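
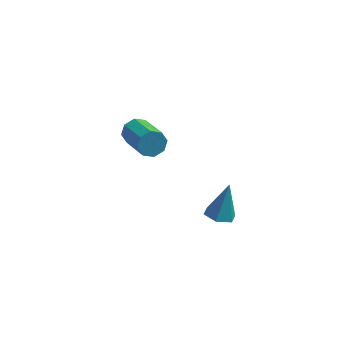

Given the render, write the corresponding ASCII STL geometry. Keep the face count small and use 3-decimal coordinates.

solid 
facet normal -0.493 0.768 -0.408
outer loop
vertex -1.218 3.192 -0.342
vertex -1.612 2.685 -0.82
vertex -1.739 2.991 -0.091
endloop
endfacet
facet normal 0.181 0.550 0.816
outer loop
vertex -1.218 3.192 -0.342
vertex -1.739 2.991 -0.091
vertex -0.134 1.501 0.557
endloop
endfacet
facet normal 0.181 0.550 0.815
outer loop
vertex -0.134 1.501 0.557
vertex -1.739 2.991 -0.091
vertex -0.656 1.301 0.808
endloop
endfacet
facet normal 0.491 -0.769 0.409
outer loop
vertex -0.134 1.501 0.557
vertex -0.656 1.301 0.808
vertex -0.528 0.995 0.08
endloop
endfacet
facet normal -0.492 0.769 -0.408
outer loop
vertex -1.739 2.991 -0.091
vertex -1.612 2.685 -0.82
vertex -2.186 2.611 -0.268
endloop
endfacet
facet normal -0.475 0.156 0.866
outer loop
vertex -1.739 2.991 -0.091
vertex -2.186 2.611 -0.268
vertex -0.656 1.301 0.808
endloop
endfacet
facet normal -0.475 0.156 0.866
outer loop
vertex -0.656 1.301 0.808
vertex -2.186 2.611 -0.268
vertex -1.102 0.921 0.632
endloop
endfacet
facet normal 0.493 -0.768 0.409
outer loop
vertex -0.656 1.301 0.808
vertex -1.102 0.921 0.632
vertex -0.528 0.995 0.08
endloop
endfacet
facet normal -0.493 0.768 -0.410
outer loop
vertex -2.186 2.611 -0.268
vertex -1.612 2.685 -0.82
vertex -2.296 2.274 -0.767
endloop
endfacet
facet normal -0.851 -0.328 0.409
outer loop
vertex -2.186 2.611 -0.268
vertex -2.296 2.274 -0.767
vertex -1.102 0.921 0.632
endloop
endfacet
facet normal -0.851 -0.328 0.410
outer loop
vertex -1.102 0.921 0.632
vertex -2.296 2.274 -0.767
vertex -1.213 0.584 0.132
endloop
endfacet
facet normal 0.492 -0.769 0.409
outer loop
vertex -1.102 0.921 0.632
vertex -1.213 0.584 0.132
vertex -0.528 0.995 0.08
endloop
endfacet
facet normal -0.493 0.768 -0.408
outer loop
vertex -2.296 2.274 -0.767
vertex -1.612 2.685 -0.82
vertex -2.006 2.179 -1.297
endloop
endfacet
facet normal -0.729 -0.621 -0.288
outer loop
vertex -2.296 2.274 -0.767
vertex -2.006 2.179 -1.297
vertex -1.213 0.584 0.132
endloop
endfacet
facet normal -0.729 -0.621 -0.288
outer loop
vertex -1.213 0.584 0.132
vertex -2.006 2.179 -1.297
vertex -0.922 0.488 -0.398
endloop
endfacet
facet normal 0.492 -0.768 0.409
outer loop
vertex -1.213 0.584 0.132
vertex -0.922 0.488 -0.398
vertex -0.528 0.995 0.08
endloop
endfacet
facet normal -0.491 0.769 -0.409
outer loop
vertex -2.006 2.179 -1.297
vertex -1.612 2.685 -0.82
vertex -1.484 2.379 -1.548
endloop
endfacet
facet normal -0.181 -0.550 -0.815
outer loop
vertex -2.006 2.179 -1.297
vertex -1.484 2.379 -1.548
vertex -0.922 0.488 -0.398
endloop
endfacet
facet normal -0.181 -0.550 -0.816
outer loop
vertex -0.922 0.488 -0.398
vertex -1.484 2.379 -1.548
vertex -0.401 0.689 -0.649
endloop
endfacet
facet normal 0.493 -0.768 0.408
outer loop
vertex -0.922 0.488 -0.398
vertex -0.401 0.689 -0.649
vertex -0.528 0.995 0.08
endloop
endfacet
facet normal -0.493 0.768 -0.409
outer loop
vertex -1.484 2.379 -1.548
vertex -1.612 2.685 -0.82
vertex -1.038 2.759 -1.372
endloop
endfacet
facet normal 0.475 -0.156 -0.866
outer loop
vertex -1.484 2.379 -1.548
vertex -1.038 2.759 -1.372
vertex -0.401 0.689 -0.649
endloop
endfacet
facet normal 0.475 -0.156 -0.866
outer loop
vertex -0.401 0.689 -0.649
vertex -1.038 2.759 -1.372
vertex 0.046 1.069 -0.472
endloop
endfacet
facet normal 0.492 -0.769 0.408
outer loop
vertex -0.401 0.689 -0.649
vertex 0.046 1.069 -0.472
vertex -0.528 0.995 0.08
endloop
endfacet
facet normal -0.492 0.769 -0.409
outer loop
vertex -1.038 2.759 -1.372
vertex -1.612 2.685 -0.82
vertex -0.927 3.096 -0.872
endloop
endfacet
facet normal 0.851 0.328 -0.410
outer loop
vertex -1.038 2.759 -1.372
vertex -0.927 3.096 -0.872
vertex 0.046 1.069 -0.472
endloop
endfacet
facet normal 0.851 0.328 -0.409
outer loop
vertex 0.046 1.069 -0.472
vertex -0.927 3.096 -0.872
vertex 0.156 1.406 0.027
endloop
endfacet
facet normal 0.493 -0.768 0.410
outer loop
vertex 0.046 1.069 -0.472
vertex 0.156 1.406 0.027
vertex -0.528 0.995 0.08
endloop
endfacet
facet normal -0.492 0.768 -0.409
outer loop
vertex -0.927 3.096 -0.872
vertex -1.612 2.685 -0.82
vertex -1.218 3.192 -0.342
endloop
endfacet
facet normal 0.729 0.621 0.288
outer loop
vertex -0.927 3.096 -0.872
vertex -1.218 3.192 -0.342
vertex 0.156 1.406 0.027
endloop
endfacet
facet normal 0.729 0.621 0.288
outer loop
vertex 0.156 1.406 0.027
vertex -1.218 3.192 -0.342
vertex -0.134 1.501 0.557
endloop
endfacet
facet normal 0.493 -0.768 0.408
outer loop
vertex 0.156 1.406 0.027
vertex -0.134 1.501 0.557
vertex -0.528 0.995 0.08
endloop
endfacet
facet normal -0.192 -0.352 -0.916
outer loop
vertex 4.092 -3.866 0.298
vertex 3.388 -4.126 0.545
vertex 3.459 -3.396 0.25
endloop
endfacet
facet normal 0.598 0.799 -0.063
outer loop
vertex 4.092 -3.866 0.298
vertex 3.459 -3.396 0.25
vertex 3.752 -3.454 2.295
endloop
endfacet
facet normal -0.190 -0.352 -0.917
outer loop
vertex 3.459 -3.396 0.25
vertex 3.388 -4.126 0.545
vertex 2.755 -3.656 0.496
endloop
endfacet
facet normal -0.323 0.944 0.073
outer loop
vertex 3.459 -3.396 0.25
vertex 2.755 -3.656 0.496
vertex 3.752 -3.454 2.295
endloop
endfacet
facet normal -0.190 -0.352 -0.916
outer loop
vertex 2.755 -3.656 0.496
vertex 3.388 -4.126 0.545
vertex 2.683 -4.385 0.791
endloop
endfacet
facet normal -0.856 0.264 0.445
outer loop
vertex 2.755 -3.656 0.496
vertex 2.683 -4.385 0.791
vertex 3.752 -3.454 2.295
endloop
endfacet
facet normal -0.191 -0.351 -0.917
outer loop
vertex 2.683 -4.385 0.791
vertex 3.388 -4.126 0.545
vertex 3.316 -4.855 0.839
endloop
endfacet
facet normal -0.469 -0.562 0.681
outer loop
vertex 2.683 -4.385 0.791
vertex 3.316 -4.855 0.839
vertex 3.752 -3.454 2.295
endloop
endfacet
facet normal -0.191 -0.351 -0.917
outer loop
vertex 3.316 -4.855 0.839
vertex 3.388 -4.126 0.545
vertex 4.021 -4.596 0.593
endloop
endfacet
facet normal 0.450 -0.707 0.546
outer loop
vertex 3.316 -4.855 0.839
vertex 4.021 -4.596 0.593
vertex 3.752 -3.454 2.295
endloop
endfacet
facet normal -0.192 -0.352 -0.916
outer loop
vertex 4.021 -4.596 0.593
vertex 3.388 -4.126 0.545
vertex 4.092 -3.866 0.298
endloop
endfacet
facet normal 0.985 -0.026 0.173
outer loop
vertex 4.021 -4.596 0.593
vertex 4.092 -3.866 0.298
vertex 3.752 -3.454 2.295
endloop
endfacet

endsolid


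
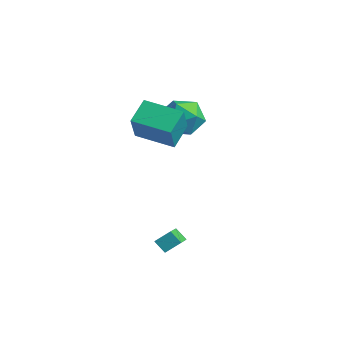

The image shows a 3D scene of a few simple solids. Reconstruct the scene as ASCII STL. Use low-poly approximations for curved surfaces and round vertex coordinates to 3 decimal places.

solid 
facet normal -0.702 -0.239 0.670
outer loop
vertex 1.805 -3.804 -1.918
vertex 2.118 -3.125 -1.348
vertex 0.78 -2.746 -2.615
endloop
endfacet
facet normal -0.333 -0.722 -0.606
outer loop
vertex 1.342 -2.555 -3.152
vertex 1.805 -3.804 -1.918
vertex 0.78 -2.746 -2.615
endloop
endfacet
facet normal -0.703 -0.238 0.671
outer loop
vertex 0.78 -2.746 -2.615
vertex 2.118 -3.125 -1.348
vertex 1.093 -2.067 -2.046
endloop
endfacet
facet normal -0.629 0.649 -0.428
outer loop
vertex 1.093 -2.067 -2.046
vertex 1.342 -2.555 -3.152
vertex 0.78 -2.746 -2.615
endloop
endfacet
facet normal 0.629 -0.649 0.428
outer loop
vertex 1.805 -3.804 -1.918
vertex 2.68 -2.934 -1.885
vertex 2.118 -3.125 -1.348
endloop
endfacet
facet normal -0.333 -0.722 -0.606
outer loop
vertex 2.367 -3.613 -2.454
vertex 1.805 -3.804 -1.918
vertex 1.342 -2.555 -3.152
endloop
endfacet
facet normal 0.629 -0.649 0.428
outer loop
vertex 2.367 -3.613 -2.454
vertex 2.68 -2.934 -1.885
vertex 1.805 -3.804 -1.918
endloop
endfacet
facet normal 0.333 0.722 0.606
outer loop
vertex 2.118 -3.125 -1.348
vertex 2.68 -2.934 -1.885
vertex 1.093 -2.067 -2.046
endloop
endfacet
facet normal -0.629 0.649 -0.428
outer loop
vertex 1.655 -1.876 -2.582
vertex 1.342 -2.555 -3.152
vertex 1.093 -2.067 -2.046
endloop
endfacet
facet normal 0.333 0.722 0.606
outer loop
vertex 1.093 -2.067 -2.046
vertex 2.68 -2.934 -1.885
vertex 1.655 -1.876 -2.582
endloop
endfacet
facet normal 0.703 0.239 -0.670
outer loop
vertex 1.655 -1.876 -2.582
vertex 2.367 -3.613 -2.454
vertex 1.342 -2.555 -3.152
endloop
endfacet
facet normal 0.702 0.238 -0.671
outer loop
vertex 2.68 -2.934 -1.885
vertex 2.367 -3.613 -2.454
vertex 1.655 -1.876 -2.582
endloop
endfacet
facet normal -0.924 0.380 0.036
outer loop
vertex -3.706 2.352 2.404
vertex -4.177 1.243 2.03
vertex -4.03 1.484 3.26
endloop
endfacet
facet normal -0.500 0.696 0.516
outer loop
vertex -3.706 2.352 2.404
vertex -4.03 1.484 3.26
vertex -2.964 2.144 3.403
endloop
endfacet
facet normal 0.051 0.985 0.167
outer loop
vertex -3.706 2.352 2.404
vertex -2.964 2.144 3.403
vertex -2.453 2.311 2.261
endloop
endfacet
facet normal -0.033 0.848 -0.528
outer loop
vertex -3.706 2.352 2.404
vertex -2.453 2.311 2.261
vertex -3.203 1.754 1.413
endloop
endfacet
facet normal -0.635 0.475 -0.609
outer loop
vertex -3.706 2.352 2.404
vertex -3.203 1.754 1.413
vertex -4.177 1.243 2.03
endloop
endfacet
facet normal -0.245 0.190 0.951
outer loop
vertex -2.964 2.144 3.403
vertex -4.03 1.484 3.26
vertex -2.977 0.906 3.647
endloop
endfacet
facet normal -0.932 -0.319 0.174
outer loop
vertex -4.03 1.484 3.26
vertex -4.177 1.243 2.03
vertex -3.727 0.349 2.799
endloop
endfacet
facet normal -0.464 -0.167 -0.870
outer loop
vertex -4.177 1.243 2.03
vertex -3.203 1.754 1.413
vertex -3.216 0.516 1.657
endloop
endfacet
facet normal 0.512 0.437 -0.740
outer loop
vertex -3.203 1.754 1.413
vertex -2.453 2.311 2.261
vertex -2.15 1.176 1.8
endloop
endfacet
facet normal 0.647 0.658 0.386
outer loop
vertex -2.453 2.311 2.261
vertex -2.964 2.144 3.403
vertex -2.003 1.417 3.03
endloop
endfacet
facet normal 0.033 -0.848 0.528
outer loop
vertex -2.474 0.308 2.656
vertex -2.977 0.906 3.647
vertex -3.727 0.349 2.799
endloop
endfacet
facet normal -0.051 -0.985 -0.167
outer loop
vertex -2.474 0.308 2.656
vertex -3.727 0.349 2.799
vertex -3.216 0.516 1.657
endloop
endfacet
facet normal 0.500 -0.696 -0.516
outer loop
vertex -2.474 0.308 2.656
vertex -3.216 0.516 1.657
vertex -2.15 1.176 1.8
endloop
endfacet
facet normal 0.924 -0.380 -0.036
outer loop
vertex -2.474 0.308 2.656
vertex -2.15 1.176 1.8
vertex -2.003 1.417 3.03
endloop
endfacet
facet normal 0.635 -0.475 0.609
outer loop
vertex -2.474 0.308 2.656
vertex -2.003 1.417 3.03
vertex -2.977 0.906 3.647
endloop
endfacet
facet normal -0.512 -0.437 0.740
outer loop
vertex -3.727 0.349 2.799
vertex -2.977 0.906 3.647
vertex -4.03 1.484 3.26
endloop
endfacet
facet normal -0.647 -0.658 -0.386
outer loop
vertex -3.216 0.516 1.657
vertex -3.727 0.349 2.799
vertex -4.177 1.243 2.03
endloop
endfacet
facet normal 0.245 -0.190 -0.951
outer loop
vertex -2.15 1.176 1.8
vertex -3.216 0.516 1.657
vertex -3.203 1.754 1.413
endloop
endfacet
facet normal 0.932 0.319 -0.174
outer loop
vertex -2.003 1.417 3.03
vertex -2.15 1.176 1.8
vertex -2.453 2.311 2.261
endloop
endfacet
facet normal 0.464 0.167 0.870
outer loop
vertex -2.977 0.906 3.647
vertex -2.003 1.417 3.03
vertex -2.964 2.144 3.403
endloop
endfacet
facet normal -0.841 -0.512 0.178
outer loop
vertex -1.985 -2.454 3.932
vertex -2.491 -1.331 4.771
vertex -2.829 -1.628 2.318
endloop
endfacet
facet normal 0.339 -0.754 -0.563
outer loop
vertex -1.089 -0.569 1.949
vertex -1.985 -2.454 3.932
vertex -2.829 -1.628 2.318
endloop
endfacet
facet normal -0.840 -0.512 0.178
outer loop
vertex -2.829 -1.628 2.318
vertex -2.491 -1.331 4.771
vertex -3.335 -0.506 3.157
endloop
endfacet
facet normal -0.422 0.413 -0.807
outer loop
vertex -3.335 -0.506 3.157
vertex -1.089 -0.569 1.949
vertex -2.829 -1.628 2.318
endloop
endfacet
facet normal 0.422 -0.413 0.807
outer loop
vertex -1.985 -2.454 3.932
vertex -0.751 -0.272 4.402
vertex -2.491 -1.331 4.771
endloop
endfacet
facet normal 0.340 -0.754 -0.563
outer loop
vertex -0.245 -1.394 3.563
vertex -1.985 -2.454 3.932
vertex -1.089 -0.569 1.949
endloop
endfacet
facet normal 0.423 -0.413 0.807
outer loop
vertex -0.245 -1.394 3.563
vertex -0.751 -0.272 4.402
vertex -1.985 -2.454 3.932
endloop
endfacet
facet normal -0.339 0.754 0.563
outer loop
vertex -2.491 -1.331 4.771
vertex -0.751 -0.272 4.402
vertex -3.335 -0.506 3.157
endloop
endfacet
facet normal -0.422 0.413 -0.807
outer loop
vertex -1.595 0.554 2.788
vertex -1.089 -0.569 1.949
vertex -3.335 -0.506 3.157
endloop
endfacet
facet normal -0.340 0.753 0.563
outer loop
vertex -3.335 -0.506 3.157
vertex -0.751 -0.272 4.402
vertex -1.595 0.554 2.788
endloop
endfacet
facet normal 0.841 0.512 -0.178
outer loop
vertex -1.595 0.554 2.788
vertex -0.245 -1.394 3.563
vertex -1.089 -0.569 1.949
endloop
endfacet
facet normal 0.841 0.512 -0.178
outer loop
vertex -0.751 -0.272 4.402
vertex -0.245 -1.394 3.563
vertex -1.595 0.554 2.788
endloop
endfacet

endsolid


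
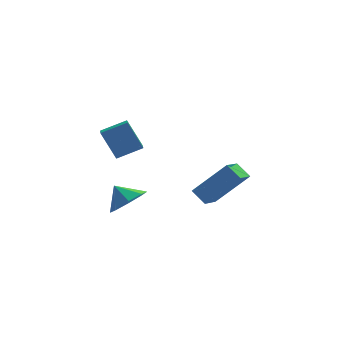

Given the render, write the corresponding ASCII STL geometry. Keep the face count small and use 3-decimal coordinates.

solid 
facet normal -0.911 -0.122 -0.394
outer loop
vertex -3.782 -3.309 4.498
vertex -3.76 -2.513 4.201
vertex -3.169 -3.798 3.231
endloop
endfacet
facet normal -0.026 -0.937 0.349
outer loop
vertex -2.04 -3.647 3.719
vertex -3.782 -3.309 4.498
vertex -3.169 -3.798 3.231
endloop
endfacet
facet normal -0.911 -0.122 -0.394
outer loop
vertex -3.169 -3.798 3.231
vertex -3.76 -2.513 4.201
vertex -3.147 -3.002 2.934
endloop
endfacet
facet normal 0.411 -0.329 -0.850
outer loop
vertex -3.147 -3.002 2.934
vertex -2.04 -3.647 3.719
vertex -3.169 -3.798 3.231
endloop
endfacet
facet normal -0.411 0.329 0.850
outer loop
vertex -3.782 -3.309 4.498
vertex -2.631 -2.362 4.689
vertex -3.76 -2.513 4.201
endloop
endfacet
facet normal -0.026 -0.937 0.349
outer loop
vertex -2.653 -3.158 4.986
vertex -3.782 -3.309 4.498
vertex -2.04 -3.647 3.719
endloop
endfacet
facet normal -0.411 0.329 0.850
outer loop
vertex -2.653 -3.158 4.986
vertex -2.631 -2.362 4.689
vertex -3.782 -3.309 4.498
endloop
endfacet
facet normal 0.026 0.937 -0.349
outer loop
vertex -3.76 -2.513 4.201
vertex -2.631 -2.362 4.689
vertex -3.147 -3.002 2.934
endloop
endfacet
facet normal 0.411 -0.329 -0.850
outer loop
vertex -2.018 -2.851 3.422
vertex -2.04 -3.647 3.719
vertex -3.147 -3.002 2.934
endloop
endfacet
facet normal 0.026 0.937 -0.349
outer loop
vertex -3.147 -3.002 2.934
vertex -2.631 -2.362 4.689
vertex -2.018 -2.851 3.422
endloop
endfacet
facet normal 0.911 0.122 0.394
outer loop
vertex -2.018 -2.851 3.422
vertex -2.653 -3.158 4.986
vertex -2.04 -3.647 3.719
endloop
endfacet
facet normal 0.911 0.122 0.394
outer loop
vertex -2.631 -2.362 4.689
vertex -2.653 -3.158 4.986
vertex -2.018 -2.851 3.422
endloop
endfacet
facet normal -0.695 0.013 -0.719
outer loop
vertex 0.168 -1.76 -0.157
vertex 0.734 -0.741 -0.686
vertex 0.684 -2.311 -0.666
endloop
endfacet
facet normal -0.442 -0.796 0.413
outer loop
vertex 2.186 -2.339 0.886
vertex 0.168 -1.76 -0.157
vertex 0.684 -2.311 -0.666
endloop
endfacet
facet normal -0.695 0.013 -0.719
outer loop
vertex 0.684 -2.311 -0.666
vertex 0.734 -0.741 -0.686
vertex 1.25 -1.291 -1.195
endloop
endfacet
facet normal 0.567 -0.605 -0.559
outer loop
vertex 1.25 -1.291 -1.195
vertex 2.186 -2.339 0.886
vertex 0.684 -2.311 -0.666
endloop
endfacet
facet normal -0.567 0.605 0.559
outer loop
vertex 0.168 -1.76 -0.157
vertex 2.236 -0.769 0.866
vertex 0.734 -0.741 -0.686
endloop
endfacet
facet normal -0.442 -0.797 0.413
outer loop
vertex 1.67 -1.789 1.395
vertex 0.168 -1.76 -0.157
vertex 2.186 -2.339 0.886
endloop
endfacet
facet normal -0.567 0.605 0.560
outer loop
vertex 1.67 -1.789 1.395
vertex 2.236 -0.769 0.866
vertex 0.168 -1.76 -0.157
endloop
endfacet
facet normal 0.442 0.797 -0.413
outer loop
vertex 0.734 -0.741 -0.686
vertex 2.236 -0.769 0.866
vertex 1.25 -1.291 -1.195
endloop
endfacet
facet normal 0.566 -0.605 -0.559
outer loop
vertex 2.752 -1.32 0.357
vertex 2.186 -2.339 0.886
vertex 1.25 -1.291 -1.195
endloop
endfacet
facet normal 0.442 0.796 -0.413
outer loop
vertex 1.25 -1.291 -1.195
vertex 2.236 -0.769 0.866
vertex 2.752 -1.32 0.357
endloop
endfacet
facet normal 0.695 -0.013 0.719
outer loop
vertex 2.752 -1.32 0.357
vertex 1.67 -1.789 1.395
vertex 2.186 -2.339 0.886
endloop
endfacet
facet normal 0.695 -0.013 0.719
outer loop
vertex 2.236 -0.769 0.866
vertex 1.67 -1.789 1.395
vertex 2.752 -1.32 0.357
endloop
endfacet
facet normal 0.540 -0.503 -0.675
outer loop
vertex -1.942 -0.944 -0.748
vertex -2.5 -0.569 -1.474
vertex -1.668 -0.291 -1.016
endloop
endfacet
facet normal 0.243 0.279 0.929
outer loop
vertex -1.942 -0.944 -0.748
vertex -1.668 -0.291 -1.016
vertex -3.1 -0.011 -0.726
endloop
endfacet
facet normal 0.540 -0.502 -0.676
outer loop
vertex -1.668 -0.291 -1.016
vertex -2.5 -0.569 -1.474
vertex -1.882 0.2 -1.552
endloop
endfacet
facet normal 0.268 0.761 0.590
outer loop
vertex -1.668 -0.291 -1.016
vertex -1.882 0.2 -1.552
vertex -3.1 -0.011 -0.726
endloop
endfacet
facet normal 0.541 -0.503 -0.674
outer loop
vertex -1.882 0.2 -1.552
vertex -2.5 -0.569 -1.474
vertex -2.457 0.24 -2.043
endloop
endfacet
facet normal -0.065 0.986 0.156
outer loop
vertex -1.882 0.2 -1.552
vertex -2.457 0.24 -2.043
vertex -3.1 -0.011 -0.726
endloop
endfacet
facet normal 0.541 -0.503 -0.674
outer loop
vertex -2.457 0.24 -2.043
vertex -2.5 -0.569 -1.474
vertex -3.058 -0.194 -2.201
endloop
endfacet
facet normal -0.561 0.820 -0.118
outer loop
vertex -2.457 0.24 -2.043
vertex -3.058 -0.194 -2.201
vertex -3.1 -0.011 -0.726
endloop
endfacet
facet normal 0.541 -0.503 -0.674
outer loop
vertex -3.058 -0.194 -2.201
vertex -2.5 -0.569 -1.474
vertex -3.332 -0.848 -1.933
endloop
endfacet
facet normal -0.930 0.360 -0.071
outer loop
vertex -3.058 -0.194 -2.201
vertex -3.332 -0.848 -1.933
vertex -3.1 -0.011 -0.726
endloop
endfacet
facet normal 0.541 -0.503 -0.674
outer loop
vertex -3.332 -0.848 -1.933
vertex -2.5 -0.569 -1.474
vertex -3.119 -1.338 -1.397
endloop
endfacet
facet normal -0.956 -0.122 0.268
outer loop
vertex -3.332 -0.848 -1.933
vertex -3.119 -1.338 -1.397
vertex -3.1 -0.011 -0.726
endloop
endfacet
facet normal 0.540 -0.503 -0.675
outer loop
vertex -3.119 -1.338 -1.397
vertex -2.5 -0.569 -1.474
vertex -2.543 -1.378 -0.906
endloop
endfacet
facet normal -0.622 -0.346 0.702
outer loop
vertex -3.119 -1.338 -1.397
vertex -2.543 -1.378 -0.906
vertex -3.1 -0.011 -0.726
endloop
endfacet
facet normal 0.540 -0.503 -0.675
outer loop
vertex -2.543 -1.378 -0.906
vertex -2.5 -0.569 -1.474
vertex -1.942 -0.944 -0.748
endloop
endfacet
facet normal -0.126 -0.180 0.976
outer loop
vertex -2.543 -1.378 -0.906
vertex -1.942 -0.944 -0.748
vertex -3.1 -0.011 -0.726
endloop
endfacet

endsolid


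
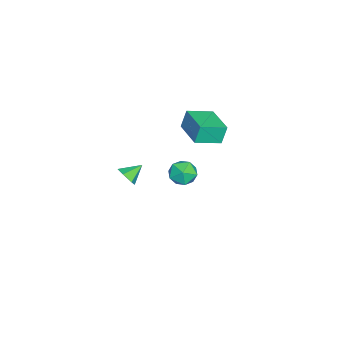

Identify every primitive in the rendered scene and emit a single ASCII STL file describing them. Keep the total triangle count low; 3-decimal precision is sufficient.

solid 
facet normal -0.451 -0.795 0.406
outer loop
vertex -2.874 1.557 -0.246
vertex -2.349 1.021 -0.712
vertex -2.102 1.291 0.091
endloop
endfacet
facet normal -0.457 -0.240 0.856
outer loop
vertex -2.874 1.557 -0.246
vertex -2.102 1.291 0.091
vertex -2.36 2.13 0.189
endloop
endfacet
facet normal -0.789 0.302 0.534
outer loop
vertex -2.874 1.557 -0.246
vertex -2.36 2.13 0.189
vertex -2.768 2.378 -0.554
endloop
endfacet
facet normal -0.990 0.084 -0.116
outer loop
vertex -2.874 1.557 -0.246
vertex -2.768 2.378 -0.554
vertex -2.761 1.693 -1.111
endloop
endfacet
facet normal -0.780 -0.594 -0.195
outer loop
vertex -2.874 1.557 -0.246
vertex -2.761 1.693 -1.111
vertex -2.349 1.021 -0.712
endloop
endfacet
facet normal 0.219 -0.046 0.975
outer loop
vertex -2.36 2.13 0.189
vertex -2.102 1.291 0.091
vertex -1.519 1.947 -0.009
endloop
endfacet
facet normal 0.228 -0.942 0.247
outer loop
vertex -2.102 1.291 0.091
vertex -2.349 1.021 -0.712
vertex -1.512 1.262 -0.566
endloop
endfacet
facet normal -0.305 -0.618 -0.725
outer loop
vertex -2.349 1.021 -0.712
vertex -2.761 1.693 -1.111
vertex -1.92 1.51 -1.309
endloop
endfacet
facet normal -0.642 0.480 -0.598
outer loop
vertex -2.761 1.693 -1.111
vertex -2.768 2.378 -0.554
vertex -2.178 2.349 -1.211
endloop
endfacet
facet normal -0.319 0.833 0.453
outer loop
vertex -2.768 2.378 -0.554
vertex -2.36 2.13 0.189
vertex -1.931 2.619 -0.408
endloop
endfacet
facet normal 0.990 -0.084 0.116
outer loop
vertex -1.406 2.083 -0.874
vertex -1.519 1.947 -0.009
vertex -1.512 1.262 -0.566
endloop
endfacet
facet normal 0.789 -0.302 -0.534
outer loop
vertex -1.406 2.083 -0.874
vertex -1.512 1.262 -0.566
vertex -1.92 1.51 -1.309
endloop
endfacet
facet normal 0.457 0.240 -0.856
outer loop
vertex -1.406 2.083 -0.874
vertex -1.92 1.51 -1.309
vertex -2.178 2.349 -1.211
endloop
endfacet
facet normal 0.451 0.795 -0.406
outer loop
vertex -1.406 2.083 -0.874
vertex -2.178 2.349 -1.211
vertex -1.931 2.619 -0.408
endloop
endfacet
facet normal 0.780 0.594 0.195
outer loop
vertex -1.406 2.083 -0.874
vertex -1.931 2.619 -0.408
vertex -1.519 1.947 -0.009
endloop
endfacet
facet normal 0.642 -0.480 0.598
outer loop
vertex -1.512 1.262 -0.566
vertex -1.519 1.947 -0.009
vertex -2.102 1.291 0.091
endloop
endfacet
facet normal 0.319 -0.833 -0.453
outer loop
vertex -1.92 1.51 -1.309
vertex -1.512 1.262 -0.566
vertex -2.349 1.021 -0.712
endloop
endfacet
facet normal -0.219 0.046 -0.975
outer loop
vertex -2.178 2.349 -1.211
vertex -1.92 1.51 -1.309
vertex -2.761 1.693 -1.111
endloop
endfacet
facet normal -0.228 0.942 -0.247
outer loop
vertex -1.931 2.619 -0.408
vertex -2.178 2.349 -1.211
vertex -2.768 2.378 -0.554
endloop
endfacet
facet normal 0.305 0.618 0.725
outer loop
vertex -1.519 1.947 -0.009
vertex -1.931 2.619 -0.408
vertex -2.36 2.13 0.189
endloop
endfacet
facet normal 0.571 -0.638 -0.517
outer loop
vertex 3.528 0.079 3.684
vertex 3.154 0.141 3.194
vertex 3.64 0.52 3.263
endloop
endfacet
facet normal 0.447 0.556 0.701
outer loop
vertex 3.528 0.079 3.684
vertex 3.64 0.52 3.263
vertex 2.566 0.799 3.726
endloop
endfacet
facet normal 0.571 -0.638 -0.517
outer loop
vertex 3.64 0.52 3.263
vertex 3.154 0.141 3.194
vertex 3.265 0.582 2.772
endloop
endfacet
facet normal 0.230 0.972 -0.053
outer loop
vertex 3.64 0.52 3.263
vertex 3.265 0.582 2.772
vertex 2.566 0.799 3.726
endloop
endfacet
facet normal 0.570 -0.638 -0.517
outer loop
vertex 3.265 0.582 2.772
vertex 3.154 0.141 3.194
vertex 2.779 0.203 2.704
endloop
endfacet
facet normal -0.482 0.710 -0.514
outer loop
vertex 3.265 0.582 2.772
vertex 2.779 0.203 2.704
vertex 2.566 0.799 3.726
endloop
endfacet
facet normal 0.571 -0.638 -0.517
outer loop
vertex 2.779 0.203 2.704
vertex 3.154 0.141 3.194
vertex 2.668 -0.238 3.125
endloop
endfacet
facet normal -0.974 0.033 -0.222
outer loop
vertex 2.779 0.203 2.704
vertex 2.668 -0.238 3.125
vertex 2.566 0.799 3.726
endloop
endfacet
facet normal 0.571 -0.639 -0.516
outer loop
vertex 2.668 -0.238 3.125
vertex 3.154 0.141 3.194
vertex 3.042 -0.3 3.616
endloop
endfacet
facet normal -0.758 -0.381 0.529
outer loop
vertex 2.668 -0.238 3.125
vertex 3.042 -0.3 3.616
vertex 2.566 0.799 3.726
endloop
endfacet
facet normal 0.570 -0.639 -0.516
outer loop
vertex 3.042 -0.3 3.616
vertex 3.154 0.141 3.194
vertex 3.528 0.079 3.684
endloop
endfacet
facet normal -0.046 -0.119 0.992
outer loop
vertex 3.042 -0.3 3.616
vertex 3.528 0.079 3.684
vertex 2.566 0.799 3.726
endloop
endfacet
facet normal -0.514 0.805 -0.296
outer loop
vertex -4.756 2.866 2.465
vertex -3.191 3.903 2.565
vertex -4.521 2.616 1.378
endloop
endfacet
facet normal -0.832 -0.552 -0.053
outer loop
vertex -3.729 1.377 1.835
vertex -4.756 2.866 2.465
vertex -4.521 2.616 1.378
endloop
endfacet
facet normal -0.514 0.805 -0.296
outer loop
vertex -4.521 2.616 1.378
vertex -3.191 3.903 2.565
vertex -2.956 3.653 1.478
endloop
endfacet
facet normal 0.206 -0.220 -0.953
outer loop
vertex -2.956 3.653 1.478
vertex -3.729 1.377 1.835
vertex -4.521 2.616 1.378
endloop
endfacet
facet normal -0.206 0.220 0.953
outer loop
vertex -4.756 2.866 2.465
vertex -2.399 2.664 3.022
vertex -3.191 3.903 2.565
endloop
endfacet
facet normal -0.832 -0.552 -0.053
outer loop
vertex -3.964 1.627 2.922
vertex -4.756 2.866 2.465
vertex -3.729 1.377 1.835
endloop
endfacet
facet normal -0.206 0.220 0.953
outer loop
vertex -3.964 1.627 2.922
vertex -2.399 2.664 3.022
vertex -4.756 2.866 2.465
endloop
endfacet
facet normal 0.832 0.552 0.053
outer loop
vertex -3.191 3.903 2.565
vertex -2.399 2.664 3.022
vertex -2.956 3.653 1.478
endloop
endfacet
facet normal 0.206 -0.220 -0.953
outer loop
vertex -2.164 2.414 1.935
vertex -3.729 1.377 1.835
vertex -2.956 3.653 1.478
endloop
endfacet
facet normal 0.832 0.552 0.053
outer loop
vertex -2.956 3.653 1.478
vertex -2.399 2.664 3.022
vertex -2.164 2.414 1.935
endloop
endfacet
facet normal 0.514 -0.805 0.296
outer loop
vertex -2.164 2.414 1.935
vertex -3.964 1.627 2.922
vertex -3.729 1.377 1.835
endloop
endfacet
facet normal 0.514 -0.805 0.296
outer loop
vertex -2.399 2.664 3.022
vertex -3.964 1.627 2.922
vertex -2.164 2.414 1.935
endloop
endfacet

endsolid


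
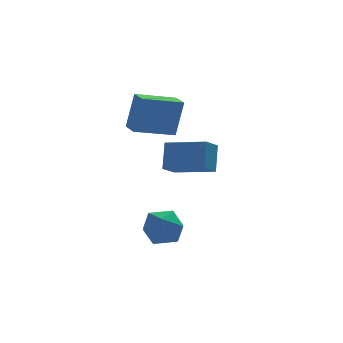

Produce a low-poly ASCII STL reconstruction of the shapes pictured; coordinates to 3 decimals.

solid 
facet normal -0.763 0.618 -0.191
outer loop
vertex -0.174 -0.721 -0.478
vertex 0.112 0.031 0.812
vertex 0.537 -0.018 -1.045
endloop
endfacet
facet normal -0.188 -0.494 -0.849
outer loop
vertex 2.108 -1.291 -0.652
vertex -0.174 -0.721 -0.478
vertex 0.537 -0.018 -1.045
endloop
endfacet
facet normal -0.763 0.618 -0.191
outer loop
vertex 0.537 -0.018 -1.045
vertex 0.112 0.031 0.812
vertex 0.823 0.734 0.245
endloop
endfacet
facet normal 0.619 0.611 -0.493
outer loop
vertex 0.823 0.734 0.245
vertex 2.108 -1.291 -0.652
vertex 0.537 -0.018 -1.045
endloop
endfacet
facet normal -0.619 -0.611 0.493
outer loop
vertex -0.174 -0.721 -0.478
vertex 1.683 -1.242 1.205
vertex 0.112 0.031 0.812
endloop
endfacet
facet normal -0.188 -0.494 -0.849
outer loop
vertex 1.397 -1.994 -0.085
vertex -0.174 -0.721 -0.478
vertex 2.108 -1.291 -0.652
endloop
endfacet
facet normal -0.619 -0.611 0.493
outer loop
vertex 1.397 -1.994 -0.085
vertex 1.683 -1.242 1.205
vertex -0.174 -0.721 -0.478
endloop
endfacet
facet normal 0.188 0.494 0.849
outer loop
vertex 0.112 0.031 0.812
vertex 1.683 -1.242 1.205
vertex 0.823 0.734 0.245
endloop
endfacet
facet normal 0.619 0.611 -0.493
outer loop
vertex 2.394 -0.539 0.638
vertex 2.108 -1.291 -0.652
vertex 0.823 0.734 0.245
endloop
endfacet
facet normal 0.188 0.494 0.849
outer loop
vertex 0.823 0.734 0.245
vertex 1.683 -1.242 1.205
vertex 2.394 -0.539 0.638
endloop
endfacet
facet normal 0.763 -0.618 0.191
outer loop
vertex 2.394 -0.539 0.638
vertex 1.397 -1.994 -0.085
vertex 2.108 -1.291 -0.652
endloop
endfacet
facet normal 0.763 -0.618 0.191
outer loop
vertex 1.683 -1.242 1.205
vertex 1.397 -1.994 -0.085
vertex 2.394 -0.539 0.638
endloop
endfacet
facet normal 0.039 0.643 0.765
outer loop
vertex -0.469 -1.719 -2.954
vertex -1.187 -2.31 -2.42
vertex -0.139 -2.508 -2.307
endloop
endfacet
facet normal 0.662 0.621 0.419
outer loop
vertex -0.469 -1.719 -2.954
vertex -0.139 -2.508 -2.307
vertex 0.33 -2.365 -3.26
endloop
endfacet
facet normal 0.544 0.797 -0.261
outer loop
vertex -0.469 -1.719 -2.954
vertex 0.33 -2.365 -3.26
vertex -0.428 -2.078 -3.963
endloop
endfacet
facet normal -0.154 0.929 -0.337
outer loop
vertex -0.469 -1.719 -2.954
vertex -0.428 -2.078 -3.963
vertex -1.366 -2.045 -3.444
endloop
endfacet
facet normal -0.465 0.834 0.297
outer loop
vertex -0.469 -1.719 -2.954
vertex -1.366 -2.045 -3.444
vertex -1.187 -2.31 -2.42
endloop
endfacet
facet normal 0.899 -0.052 0.435
outer loop
vertex 0.33 -2.365 -3.26
vertex -0.139 -2.508 -2.307
vertex 0.106 -3.355 -2.916
endloop
endfacet
facet normal -0.110 -0.016 0.994
outer loop
vertex -0.139 -2.508 -2.307
vertex -1.187 -2.31 -2.42
vertex -0.832 -3.322 -2.397
endloop
endfacet
facet normal -0.926 0.292 0.238
outer loop
vertex -1.187 -2.31 -2.42
vertex -1.366 -2.045 -3.444
vertex -1.59 -3.035 -3.1
endloop
endfacet
facet normal -0.421 0.446 -0.790
outer loop
vertex -1.366 -2.045 -3.444
vertex -0.428 -2.078 -3.963
vertex -1.121 -2.892 -4.053
endloop
endfacet
facet normal 0.707 0.233 -0.667
outer loop
vertex -0.428 -2.078 -3.963
vertex 0.33 -2.365 -3.26
vertex -0.073 -3.09 -3.94
endloop
endfacet
facet normal 0.154 -0.929 0.337
outer loop
vertex -0.791 -3.681 -3.406
vertex 0.106 -3.355 -2.916
vertex -0.832 -3.322 -2.397
endloop
endfacet
facet normal -0.544 -0.797 0.261
outer loop
vertex -0.791 -3.681 -3.406
vertex -0.832 -3.322 -2.397
vertex -1.59 -3.035 -3.1
endloop
endfacet
facet normal -0.662 -0.621 -0.419
outer loop
vertex -0.791 -3.681 -3.406
vertex -1.59 -3.035 -3.1
vertex -1.121 -2.892 -4.053
endloop
endfacet
facet normal -0.039 -0.643 -0.765
outer loop
vertex -0.791 -3.681 -3.406
vertex -1.121 -2.892 -4.053
vertex -0.073 -3.09 -3.94
endloop
endfacet
facet normal 0.465 -0.834 -0.297
outer loop
vertex -0.791 -3.681 -3.406
vertex -0.073 -3.09 -3.94
vertex 0.106 -3.355 -2.916
endloop
endfacet
facet normal 0.421 -0.446 0.790
outer loop
vertex -0.832 -3.322 -2.397
vertex 0.106 -3.355 -2.916
vertex -0.139 -2.508 -2.307
endloop
endfacet
facet normal -0.707 -0.233 0.667
outer loop
vertex -1.59 -3.035 -3.1
vertex -0.832 -3.322 -2.397
vertex -1.187 -2.31 -2.42
endloop
endfacet
facet normal -0.899 0.052 -0.435
outer loop
vertex -1.121 -2.892 -4.053
vertex -1.59 -3.035 -3.1
vertex -1.366 -2.045 -3.444
endloop
endfacet
facet normal 0.110 0.016 -0.994
outer loop
vertex -0.073 -3.09 -3.94
vertex -1.121 -2.892 -4.053
vertex -0.428 -2.078 -3.963
endloop
endfacet
facet normal 0.926 -0.292 -0.238
outer loop
vertex 0.106 -3.355 -2.916
vertex -0.073 -3.09 -3.94
vertex 0.33 -2.365 -3.26
endloop
endfacet
facet normal -0.971 -0.077 0.226
outer loop
vertex -0.769 0.679 3.347
vertex -0.868 1.752 3.287
vertex -1.203 0.532 1.431
endloop
endfacet
facet normal 0.092 -0.994 0.056
outer loop
vertex 0.768 0.688 0.973
vertex -0.769 0.679 3.347
vertex -1.203 0.532 1.431
endloop
endfacet
facet normal -0.971 -0.077 0.226
outer loop
vertex -1.203 0.532 1.431
vertex -0.868 1.752 3.287
vertex -1.302 1.605 1.372
endloop
endfacet
facet normal -0.220 -0.074 -0.973
outer loop
vertex -1.302 1.605 1.372
vertex 0.768 0.688 0.973
vertex -1.203 0.532 1.431
endloop
endfacet
facet normal 0.220 0.075 0.973
outer loop
vertex -0.769 0.679 3.347
vertex 1.103 1.908 2.829
vertex -0.868 1.752 3.287
endloop
endfacet
facet normal 0.092 -0.994 0.056
outer loop
vertex 1.202 0.835 2.888
vertex -0.769 0.679 3.347
vertex 0.768 0.688 0.973
endloop
endfacet
facet normal 0.221 0.074 0.973
outer loop
vertex 1.202 0.835 2.888
vertex 1.103 1.908 2.829
vertex -0.769 0.679 3.347
endloop
endfacet
facet normal -0.092 0.994 -0.056
outer loop
vertex -0.868 1.752 3.287
vertex 1.103 1.908 2.829
vertex -1.302 1.605 1.372
endloop
endfacet
facet normal -0.221 -0.075 -0.973
outer loop
vertex 0.669 1.761 0.913
vertex 0.768 0.688 0.973
vertex -1.302 1.605 1.372
endloop
endfacet
facet normal -0.092 0.994 -0.056
outer loop
vertex -1.302 1.605 1.372
vertex 1.103 1.908 2.829
vertex 0.669 1.761 0.913
endloop
endfacet
facet normal 0.971 0.077 -0.226
outer loop
vertex 0.669 1.761 0.913
vertex 1.202 0.835 2.888
vertex 0.768 0.688 0.973
endloop
endfacet
facet normal 0.971 0.077 -0.226
outer loop
vertex 1.103 1.908 2.829
vertex 1.202 0.835 2.888
vertex 0.669 1.761 0.913
endloop
endfacet

endsolid


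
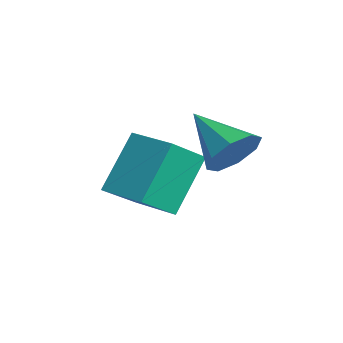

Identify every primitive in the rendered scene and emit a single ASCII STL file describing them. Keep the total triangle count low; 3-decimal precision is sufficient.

solid 
facet normal -0.894 -0.438 -0.092
outer loop
vertex -3.1 -1.514 -3.262
vertex -3.809 -0.413 -1.607
vertex -3.549 -0.401 -4.194
endloop
endfacet
facet normal 0.335 -0.522 -0.784
outer loop
vertex -2.171 0.273 -4.053
vertex -3.1 -1.514 -3.262
vertex -3.549 -0.401 -4.194
endloop
endfacet
facet normal -0.895 -0.437 -0.092
outer loop
vertex -3.549 -0.401 -4.194
vertex -3.809 -0.413 -1.607
vertex -4.257 0.7 -2.54
endloop
endfacet
facet normal -0.295 0.732 -0.614
outer loop
vertex -4.257 0.7 -2.54
vertex -2.171 0.273 -4.053
vertex -3.549 -0.401 -4.194
endloop
endfacet
facet normal 0.295 -0.732 0.614
outer loop
vertex -3.1 -1.514 -3.262
vertex -2.431 0.261 -1.466
vertex -3.809 -0.413 -1.607
endloop
endfacet
facet normal 0.336 -0.522 -0.784
outer loop
vertex -1.723 -0.84 -3.12
vertex -3.1 -1.514 -3.262
vertex -2.171 0.273 -4.053
endloop
endfacet
facet normal 0.295 -0.732 0.614
outer loop
vertex -1.723 -0.84 -3.12
vertex -2.431 0.261 -1.466
vertex -3.1 -1.514 -3.262
endloop
endfacet
facet normal -0.336 0.522 0.784
outer loop
vertex -3.809 -0.413 -1.607
vertex -2.431 0.261 -1.466
vertex -4.257 0.7 -2.54
endloop
endfacet
facet normal -0.295 0.732 -0.614
outer loop
vertex -2.88 1.374 -2.398
vertex -2.171 0.273 -4.053
vertex -4.257 0.7 -2.54
endloop
endfacet
facet normal -0.336 0.521 0.784
outer loop
vertex -4.257 0.7 -2.54
vertex -2.431 0.261 -1.466
vertex -2.88 1.374 -2.398
endloop
endfacet
facet normal 0.895 0.437 0.092
outer loop
vertex -2.88 1.374 -2.398
vertex -1.723 -0.84 -3.12
vertex -2.171 0.273 -4.053
endloop
endfacet
facet normal 0.895 0.438 0.092
outer loop
vertex -2.431 0.261 -1.466
vertex -1.723 -0.84 -3.12
vertex -2.88 1.374 -2.398
endloop
endfacet
facet normal 0.814 0.331 -0.478
outer loop
vertex -0.041 1.553 -0.213
vertex -0.352 1.226 -0.968
vertex -0.419 1.997 -0.549
endloop
endfacet
facet normal -0.200 0.478 0.856
outer loop
vertex -0.041 1.553 -0.213
vertex -0.419 1.997 -0.549
vertex -1.808 0.634 -0.112
endloop
endfacet
facet normal 0.813 0.331 -0.479
outer loop
vertex -0.419 1.997 -0.549
vertex -0.352 1.226 -0.968
vertex -0.759 1.99 -1.131
endloop
endfacet
facet normal -0.601 0.722 0.342
outer loop
vertex -0.419 1.997 -0.549
vertex -0.759 1.99 -1.131
vertex -1.808 0.634 -0.112
endloop
endfacet
facet normal 0.813 0.331 -0.479
outer loop
vertex -0.759 1.99 -1.131
vertex -0.352 1.226 -0.968
vertex -0.86 1.535 -1.617
endloop
endfacet
facet normal -0.848 0.463 -0.257
outer loop
vertex -0.759 1.99 -1.131
vertex -0.86 1.535 -1.617
vertex -1.808 0.634 -0.112
endloop
endfacet
facet normal 0.813 0.332 -0.479
outer loop
vertex -0.86 1.535 -1.617
vertex -0.352 1.226 -0.968
vertex -0.664 0.9 -1.724
endloop
endfacet
facet normal -0.795 -0.146 -0.588
outer loop
vertex -0.86 1.535 -1.617
vertex -0.664 0.9 -1.724
vertex -1.808 0.634 -0.112
endloop
endfacet
facet normal 0.813 0.332 -0.479
outer loop
vertex -0.664 0.9 -1.724
vertex -0.352 1.226 -0.968
vertex -0.285 0.456 -1.388
endloop
endfacet
facet normal -0.473 -0.752 -0.460
outer loop
vertex -0.664 0.9 -1.724
vertex -0.285 0.456 -1.388
vertex -1.808 0.634 -0.112
endloop
endfacet
facet normal 0.814 0.331 -0.478
outer loop
vertex -0.285 0.456 -1.388
vertex -0.352 1.226 -0.968
vertex 0.054 0.463 -0.806
endloop
endfacet
facet normal -0.071 -0.996 0.054
outer loop
vertex -0.285 0.456 -1.388
vertex 0.054 0.463 -0.806
vertex -1.808 0.634 -0.112
endloop
endfacet
facet normal 0.813 0.331 -0.480
outer loop
vertex 0.054 0.463 -0.806
vertex -0.352 1.226 -0.968
vertex 0.156 0.918 -0.32
endloop
endfacet
facet normal 0.176 -0.737 0.653
outer loop
vertex 0.054 0.463 -0.806
vertex 0.156 0.918 -0.32
vertex -1.808 0.634 -0.112
endloop
endfacet
facet normal 0.812 0.333 -0.479
outer loop
vertex 0.156 0.918 -0.32
vertex -0.352 1.226 -0.968
vertex -0.041 1.553 -0.213
endloop
endfacet
facet normal 0.123 -0.128 0.984
outer loop
vertex 0.156 0.918 -0.32
vertex -0.041 1.553 -0.213
vertex -1.808 0.634 -0.112
endloop
endfacet

endsolid


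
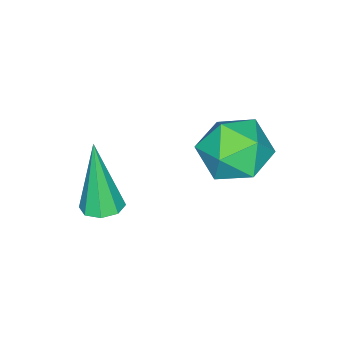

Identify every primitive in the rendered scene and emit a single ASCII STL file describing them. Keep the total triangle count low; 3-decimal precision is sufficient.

solid 
facet normal -0.937 0.347 0.039
outer loop
vertex -2.762 2.999 3.261
vertex -3.108 2.099 2.964
vertex -2.994 2.296 3.947
endloop
endfacet
facet normal -0.522 0.678 0.518
outer loop
vertex -2.762 2.999 3.261
vertex -2.994 2.296 3.947
vertex -2.16 2.854 4.058
endloop
endfacet
facet normal 0.016 0.986 0.168
outer loop
vertex -2.762 2.999 3.261
vertex -2.16 2.854 4.058
vertex -1.76 3.003 3.144
endloop
endfacet
facet normal -0.065 0.847 -0.528
outer loop
vertex -2.762 2.999 3.261
vertex -1.76 3.003 3.144
vertex -2.346 2.536 2.467
endloop
endfacet
facet normal -0.654 0.452 -0.606
outer loop
vertex -2.762 2.999 3.261
vertex -2.346 2.536 2.467
vertex -3.108 2.099 2.964
endloop
endfacet
facet normal -0.248 0.181 0.952
outer loop
vertex -2.16 2.854 4.058
vertex -2.994 2.296 3.947
vertex -2.134 1.864 4.253
endloop
endfacet
facet normal -0.919 -0.353 0.177
outer loop
vertex -2.994 2.296 3.947
vertex -3.108 2.099 2.964
vertex -2.72 1.397 3.576
endloop
endfacet
facet normal -0.461 -0.183 -0.868
outer loop
vertex -3.108 2.099 2.964
vertex -2.346 2.536 2.467
vertex -2.32 1.546 2.662
endloop
endfacet
facet normal 0.493 0.456 -0.741
outer loop
vertex -2.346 2.536 2.467
vertex -1.76 3.003 3.144
vertex -1.486 2.104 2.773
endloop
endfacet
facet normal 0.624 0.680 0.384
outer loop
vertex -1.76 3.003 3.144
vertex -2.16 2.854 4.058
vertex -1.372 2.301 3.756
endloop
endfacet
facet normal 0.065 -0.847 0.528
outer loop
vertex -1.718 1.401 3.459
vertex -2.134 1.864 4.253
vertex -2.72 1.397 3.576
endloop
endfacet
facet normal -0.016 -0.986 -0.168
outer loop
vertex -1.718 1.401 3.459
vertex -2.72 1.397 3.576
vertex -2.32 1.546 2.662
endloop
endfacet
facet normal 0.522 -0.678 -0.518
outer loop
vertex -1.718 1.401 3.459
vertex -2.32 1.546 2.662
vertex -1.486 2.104 2.773
endloop
endfacet
facet normal 0.937 -0.347 -0.039
outer loop
vertex -1.718 1.401 3.459
vertex -1.486 2.104 2.773
vertex -1.372 2.301 3.756
endloop
endfacet
facet normal 0.654 -0.452 0.606
outer loop
vertex -1.718 1.401 3.459
vertex -1.372 2.301 3.756
vertex -2.134 1.864 4.253
endloop
endfacet
facet normal -0.493 -0.456 0.741
outer loop
vertex -2.72 1.397 3.576
vertex -2.134 1.864 4.253
vertex -2.994 2.296 3.947
endloop
endfacet
facet normal -0.624 -0.680 -0.384
outer loop
vertex -2.32 1.546 2.662
vertex -2.72 1.397 3.576
vertex -3.108 2.099 2.964
endloop
endfacet
facet normal 0.248 -0.181 -0.952
outer loop
vertex -1.486 2.104 2.773
vertex -2.32 1.546 2.662
vertex -2.346 2.536 2.467
endloop
endfacet
facet normal 0.919 0.353 -0.177
outer loop
vertex -1.372 2.301 3.756
vertex -1.486 2.104 2.773
vertex -1.76 3.003 3.144
endloop
endfacet
facet normal 0.461 0.183 0.868
outer loop
vertex -2.134 1.864 4.253
vertex -1.372 2.301 3.756
vertex -2.16 2.854 4.058
endloop
endfacet
facet normal 0.135 0.194 -0.972
outer loop
vertex -0.023 -0.153 1.174
vertex -0.498 -0.444 1.05
vertex -0.379 0.1 1.175
endloop
endfacet
facet normal 0.514 0.722 0.464
outer loop
vertex -0.023 -0.153 1.174
vertex -0.379 0.1 1.175
vertex -0.782 -0.856 3.11
endloop
endfacet
facet normal 0.135 0.194 -0.972
outer loop
vertex -0.379 0.1 1.175
vertex -0.498 -0.444 1.05
vertex -0.804 0.034 1.103
endloop
endfacet
facet normal -0.206 0.894 0.399
outer loop
vertex -0.379 0.1 1.175
vertex -0.804 0.034 1.103
vertex -0.782 -0.856 3.11
endloop
endfacet
facet normal 0.134 0.194 -0.972
outer loop
vertex -0.804 0.034 1.103
vertex -0.498 -0.444 1.05
vertex -1.05 -0.312 1.0
endloop
endfacet
facet normal -0.824 0.515 0.237
outer loop
vertex -0.804 0.034 1.103
vertex -1.05 -0.312 1.0
vertex -0.782 -0.856 3.11
endloop
endfacet
facet normal 0.135 0.195 -0.971
outer loop
vertex -1.05 -0.312 1.0
vertex -0.498 -0.444 1.05
vertex -0.972 -0.734 0.926
endloop
endfacet
facet normal -0.978 -0.194 0.074
outer loop
vertex -1.05 -0.312 1.0
vertex -0.972 -0.734 0.926
vertex -0.782 -0.856 3.11
endloop
endfacet
facet normal 0.135 0.194 -0.972
outer loop
vertex -0.972 -0.734 0.926
vertex -0.498 -0.444 1.05
vertex -0.616 -0.987 0.925
endloop
endfacet
facet normal -0.579 -0.815 0.005
outer loop
vertex -0.972 -0.734 0.926
vertex -0.616 -0.987 0.925
vertex -0.782 -0.856 3.11
endloop
endfacet
facet normal 0.134 0.194 -0.972
outer loop
vertex -0.616 -0.987 0.925
vertex -0.498 -0.444 1.05
vertex -0.191 -0.921 0.997
endloop
endfacet
facet normal 0.141 -0.987 0.070
outer loop
vertex -0.616 -0.987 0.925
vertex -0.191 -0.921 0.997
vertex -0.782 -0.856 3.11
endloop
endfacet
facet normal 0.134 0.194 -0.972
outer loop
vertex -0.191 -0.921 0.997
vertex -0.498 -0.444 1.05
vertex 0.055 -0.576 1.1
endloop
endfacet
facet normal 0.758 -0.610 0.231
outer loop
vertex -0.191 -0.921 0.997
vertex 0.055 -0.576 1.1
vertex -0.782 -0.856 3.11
endloop
endfacet
facet normal 0.134 0.195 -0.972
outer loop
vertex 0.055 -0.576 1.1
vertex -0.498 -0.444 1.05
vertex -0.023 -0.153 1.174
endloop
endfacet
facet normal 0.914 0.099 0.394
outer loop
vertex 0.055 -0.576 1.1
vertex -0.023 -0.153 1.174
vertex -0.782 -0.856 3.11
endloop
endfacet

endsolid


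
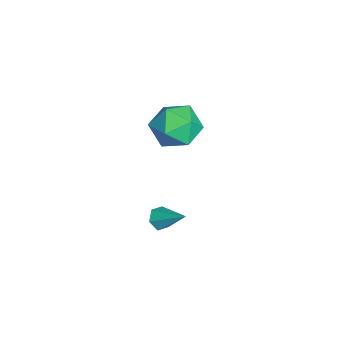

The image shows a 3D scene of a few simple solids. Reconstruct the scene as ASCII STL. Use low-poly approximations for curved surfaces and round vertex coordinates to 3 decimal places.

solid 
facet normal -0.496 -0.637 -0.590
outer loop
vertex 1.365 -1.554 -1.577
vertex 1.041 -1.162 -1.728
vertex 1.486 -1.257 -1.999
endloop
endfacet
facet normal 0.949 -0.312 0.052
outer loop
vertex 1.365 -1.554 -1.577
vertex 1.486 -1.257 -1.999
vertex 1.759 -0.238 -0.872
endloop
endfacet
facet normal -0.496 -0.636 -0.591
outer loop
vertex 1.486 -1.257 -1.999
vertex 1.041 -1.162 -1.728
vertex 1.163 -0.865 -2.15
endloop
endfacet
facet normal 0.739 0.401 -0.541
outer loop
vertex 1.486 -1.257 -1.999
vertex 1.163 -0.865 -2.15
vertex 1.759 -0.238 -0.872
endloop
endfacet
facet normal -0.495 -0.637 -0.591
outer loop
vertex 1.163 -0.865 -2.15
vertex 1.041 -1.162 -1.728
vertex 0.717 -0.77 -1.879
endloop
endfacet
facet normal -0.060 0.907 -0.417
outer loop
vertex 1.163 -0.865 -2.15
vertex 0.717 -0.77 -1.879
vertex 1.759 -0.238 -0.872
endloop
endfacet
facet normal -0.496 -0.637 -0.590
outer loop
vertex 0.717 -0.77 -1.879
vertex 1.041 -1.162 -1.728
vertex 0.596 -1.067 -1.457
endloop
endfacet
facet normal -0.650 0.697 0.304
outer loop
vertex 0.717 -0.77 -1.879
vertex 0.596 -1.067 -1.457
vertex 1.759 -0.238 -0.872
endloop
endfacet
facet normal -0.496 -0.636 -0.591
outer loop
vertex 0.596 -1.067 -1.457
vertex 1.041 -1.162 -1.728
vertex 0.919 -1.459 -1.306
endloop
endfacet
facet normal -0.440 -0.017 0.898
outer loop
vertex 0.596 -1.067 -1.457
vertex 0.919 -1.459 -1.306
vertex 1.759 -0.238 -0.872
endloop
endfacet
facet normal -0.495 -0.637 -0.591
outer loop
vertex 0.919 -1.459 -1.306
vertex 1.041 -1.162 -1.728
vertex 1.365 -1.554 -1.577
endloop
endfacet
facet normal 0.359 -0.522 0.774
outer loop
vertex 0.919 -1.459 -1.306
vertex 1.365 -1.554 -1.577
vertex 1.759 -0.238 -0.872
endloop
endfacet
facet normal -0.946 0.216 0.243
outer loop
vertex -0.678 -0.129 2.636
vertex -0.699 -0.961 3.295
vertex -0.39 -0.009 3.652
endloop
endfacet
facet normal -0.585 0.808 0.070
outer loop
vertex -0.678 -0.129 2.636
vertex -0.39 -0.009 3.652
vertex 0.169 0.463 2.883
endloop
endfacet
facet normal -0.337 0.731 -0.594
outer loop
vertex -0.678 -0.129 2.636
vertex 0.169 0.463 2.883
vertex 0.206 -0.196 2.051
endloop
endfacet
facet normal -0.545 0.091 -0.834
outer loop
vertex -0.678 -0.129 2.636
vertex 0.206 -0.196 2.051
vertex -0.331 -1.077 2.306
endloop
endfacet
facet normal -0.921 -0.227 -0.316
outer loop
vertex -0.678 -0.129 2.636
vertex -0.331 -1.077 2.306
vertex -0.699 -0.961 3.295
endloop
endfacet
facet normal -0.025 0.860 0.510
outer loop
vertex 0.169 0.463 2.883
vertex -0.39 -0.009 3.652
vertex 0.671 -0.003 3.694
endloop
endfacet
facet normal -0.609 -0.098 0.787
outer loop
vertex -0.39 -0.009 3.652
vertex -0.699 -0.961 3.295
vertex 0.134 -0.884 3.949
endloop
endfacet
facet normal -0.569 -0.814 -0.116
outer loop
vertex -0.699 -0.961 3.295
vertex -0.331 -1.077 2.306
vertex 0.171 -1.543 3.117
endloop
endfacet
facet normal 0.039 -0.300 -0.953
outer loop
vertex -0.331 -1.077 2.306
vertex 0.206 -0.196 2.051
vertex 0.73 -1.071 2.348
endloop
endfacet
facet normal 0.376 0.735 -0.565
outer loop
vertex 0.206 -0.196 2.051
vertex 0.169 0.463 2.883
vertex 1.039 -0.119 2.705
endloop
endfacet
facet normal 0.545 -0.091 0.834
outer loop
vertex 1.018 -0.951 3.364
vertex 0.671 -0.003 3.694
vertex 0.134 -0.884 3.949
endloop
endfacet
facet normal 0.337 -0.731 0.594
outer loop
vertex 1.018 -0.951 3.364
vertex 0.134 -0.884 3.949
vertex 0.171 -1.543 3.117
endloop
endfacet
facet normal 0.585 -0.808 -0.070
outer loop
vertex 1.018 -0.951 3.364
vertex 0.171 -1.543 3.117
vertex 0.73 -1.071 2.348
endloop
endfacet
facet normal 0.946 -0.216 -0.243
outer loop
vertex 1.018 -0.951 3.364
vertex 0.73 -1.071 2.348
vertex 1.039 -0.119 2.705
endloop
endfacet
facet normal 0.921 0.227 0.316
outer loop
vertex 1.018 -0.951 3.364
vertex 1.039 -0.119 2.705
vertex 0.671 -0.003 3.694
endloop
endfacet
facet normal -0.039 0.300 0.953
outer loop
vertex 0.134 -0.884 3.949
vertex 0.671 -0.003 3.694
vertex -0.39 -0.009 3.652
endloop
endfacet
facet normal -0.376 -0.735 0.565
outer loop
vertex 0.171 -1.543 3.117
vertex 0.134 -0.884 3.949
vertex -0.699 -0.961 3.295
endloop
endfacet
facet normal 0.025 -0.860 -0.510
outer loop
vertex 0.73 -1.071 2.348
vertex 0.171 -1.543 3.117
vertex -0.331 -1.077 2.306
endloop
endfacet
facet normal 0.609 0.098 -0.787
outer loop
vertex 1.039 -0.119 2.705
vertex 0.73 -1.071 2.348
vertex 0.206 -0.196 2.051
endloop
endfacet
facet normal 0.569 0.814 0.116
outer loop
vertex 0.671 -0.003 3.694
vertex 1.039 -0.119 2.705
vertex 0.169 0.463 2.883
endloop
endfacet

endsolid


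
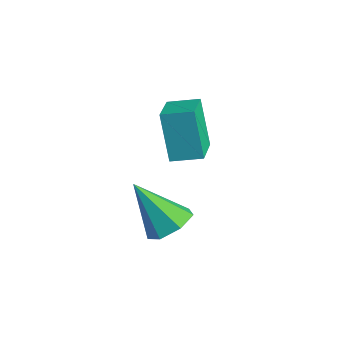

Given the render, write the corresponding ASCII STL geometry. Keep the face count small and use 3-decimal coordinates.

solid 
facet normal 0.506 0.364 -0.782
outer loop
vertex 3.971 -3.778 -4.722
vertex 3.441 -3.089 -4.744
vertex 4.187 -3.186 -4.306
endloop
endfacet
facet normal 0.570 -0.601 0.560
outer loop
vertex 3.971 -3.778 -4.722
vertex 4.187 -3.186 -4.306
vertex 2.439 -3.811 -3.196
endloop
endfacet
facet normal 0.506 0.365 -0.781
outer loop
vertex 4.187 -3.186 -4.306
vertex 3.441 -3.089 -4.744
vertex 3.84 -2.521 -4.22
endloop
endfacet
facet normal 0.493 0.146 0.858
outer loop
vertex 4.187 -3.186 -4.306
vertex 3.84 -2.521 -4.22
vertex 2.439 -3.811 -3.196
endloop
endfacet
facet normal 0.506 0.365 -0.781
outer loop
vertex 3.84 -2.521 -4.22
vertex 3.441 -3.089 -4.744
vertex 3.193 -2.283 -4.528
endloop
endfacet
facet normal -0.096 0.680 0.727
outer loop
vertex 3.84 -2.521 -4.22
vertex 3.193 -2.283 -4.528
vertex 2.439 -3.811 -3.196
endloop
endfacet
facet normal 0.506 0.365 -0.781
outer loop
vertex 3.193 -2.283 -4.528
vertex 3.441 -3.089 -4.744
vertex 2.733 -2.653 -4.999
endloop
endfacet
facet normal -0.754 0.602 0.264
outer loop
vertex 3.193 -2.283 -4.528
vertex 2.733 -2.653 -4.999
vertex 2.439 -3.811 -3.196
endloop
endfacet
facet normal 0.506 0.364 -0.782
outer loop
vertex 2.733 -2.653 -4.999
vertex 3.441 -3.089 -4.744
vertex 2.805 -3.351 -5.277
endloop
endfacet
facet normal -0.983 -0.030 -0.180
outer loop
vertex 2.733 -2.653 -4.999
vertex 2.805 -3.351 -5.277
vertex 2.439 -3.811 -3.196
endloop
endfacet
facet normal 0.506 0.364 -0.782
outer loop
vertex 2.805 -3.351 -5.277
vertex 3.441 -3.089 -4.744
vertex 3.356 -3.852 -5.154
endloop
endfacet
facet normal -0.613 -0.741 -0.272
outer loop
vertex 2.805 -3.351 -5.277
vertex 3.356 -3.852 -5.154
vertex 2.439 -3.811 -3.196
endloop
endfacet
facet normal 0.506 0.364 -0.782
outer loop
vertex 3.356 -3.852 -5.154
vertex 3.441 -3.089 -4.744
vertex 3.971 -3.778 -4.722
endloop
endfacet
facet normal 0.079 -0.995 0.058
outer loop
vertex 3.356 -3.852 -5.154
vertex 3.971 -3.778 -4.722
vertex 2.439 -3.811 -3.196
endloop
endfacet
facet normal -0.732 0.608 -0.309
outer loop
vertex 1.331 -1.962 -0.824
vertex 1.94 -1.121 -0.612
vertex 1.999 -2.018 -2.516
endloop
endfacet
facet normal -0.574 -0.794 -0.200
outer loop
vertex 3.06 -2.899 -2.068
vertex 1.331 -1.962 -0.824
vertex 1.999 -2.018 -2.516
endloop
endfacet
facet normal -0.732 0.608 -0.309
outer loop
vertex 1.999 -2.018 -2.516
vertex 1.94 -1.121 -0.612
vertex 2.608 -1.177 -2.304
endloop
endfacet
facet normal 0.367 -0.031 -0.930
outer loop
vertex 2.608 -1.177 -2.304
vertex 3.06 -2.899 -2.068
vertex 1.999 -2.018 -2.516
endloop
endfacet
facet normal -0.367 0.031 0.930
outer loop
vertex 1.331 -1.962 -0.824
vertex 3.001 -2.002 -0.164
vertex 1.94 -1.121 -0.612
endloop
endfacet
facet normal -0.574 -0.794 -0.200
outer loop
vertex 2.392 -2.843 -0.376
vertex 1.331 -1.962 -0.824
vertex 3.06 -2.899 -2.068
endloop
endfacet
facet normal -0.367 0.031 0.930
outer loop
vertex 2.392 -2.843 -0.376
vertex 3.001 -2.002 -0.164
vertex 1.331 -1.962 -0.824
endloop
endfacet
facet normal 0.574 0.794 0.200
outer loop
vertex 1.94 -1.121 -0.612
vertex 3.001 -2.002 -0.164
vertex 2.608 -1.177 -2.304
endloop
endfacet
facet normal 0.367 -0.031 -0.930
outer loop
vertex 3.669 -2.058 -1.856
vertex 3.06 -2.899 -2.068
vertex 2.608 -1.177 -2.304
endloop
endfacet
facet normal 0.574 0.794 0.200
outer loop
vertex 2.608 -1.177 -2.304
vertex 3.001 -2.002 -0.164
vertex 3.669 -2.058 -1.856
endloop
endfacet
facet normal 0.732 -0.608 0.309
outer loop
vertex 3.669 -2.058 -1.856
vertex 2.392 -2.843 -0.376
vertex 3.06 -2.899 -2.068
endloop
endfacet
facet normal 0.732 -0.608 0.309
outer loop
vertex 3.001 -2.002 -0.164
vertex 2.392 -2.843 -0.376
vertex 3.669 -2.058 -1.856
endloop
endfacet

endsolid


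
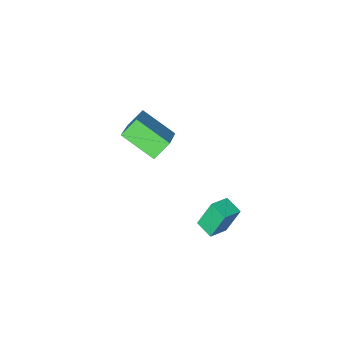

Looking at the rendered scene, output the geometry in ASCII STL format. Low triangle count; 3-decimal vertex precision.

solid 
facet normal -0.936 -0.153 -0.317
outer loop
vertex -0.518 2.15 1.168
vertex -0.581 2.944 0.971
vertex -0.051 1.878 -0.08
endloop
endfacet
facet normal 0.076 -0.968 0.239
outer loop
vertex 0.801 2.016 0.209
vertex -0.518 2.15 1.168
vertex -0.051 1.878 -0.08
endloop
endfacet
facet normal -0.936 -0.152 -0.318
outer loop
vertex -0.051 1.878 -0.08
vertex -0.581 2.944 0.971
vertex -0.113 2.672 -0.276
endloop
endfacet
facet normal 0.344 -0.200 -0.918
outer loop
vertex -0.113 2.672 -0.276
vertex 0.801 2.016 0.209
vertex -0.051 1.878 -0.08
endloop
endfacet
facet normal -0.344 0.200 0.917
outer loop
vertex -0.518 2.15 1.168
vertex 0.271 3.082 1.26
vertex -0.581 2.944 0.971
endloop
endfacet
facet normal 0.076 -0.968 0.240
outer loop
vertex 0.333 2.288 1.456
vertex -0.518 2.15 1.168
vertex 0.801 2.016 0.209
endloop
endfacet
facet normal -0.343 0.200 0.918
outer loop
vertex 0.333 2.288 1.456
vertex 0.271 3.082 1.26
vertex -0.518 2.15 1.168
endloop
endfacet
facet normal -0.076 0.968 -0.239
outer loop
vertex -0.581 2.944 0.971
vertex 0.271 3.082 1.26
vertex -0.113 2.672 -0.276
endloop
endfacet
facet normal 0.343 -0.200 -0.918
outer loop
vertex 0.738 2.81 0.012
vertex 0.801 2.016 0.209
vertex -0.113 2.672 -0.276
endloop
endfacet
facet normal -0.076 0.968 -0.239
outer loop
vertex -0.113 2.672 -0.276
vertex 0.271 3.082 1.26
vertex 0.738 2.81 0.012
endloop
endfacet
facet normal 0.936 0.153 0.318
outer loop
vertex 0.738 2.81 0.012
vertex 0.333 2.288 1.456
vertex 0.801 2.016 0.209
endloop
endfacet
facet normal 0.936 0.151 0.317
outer loop
vertex 0.271 3.082 1.26
vertex 0.333 2.288 1.456
vertex 0.738 2.81 0.012
endloop
endfacet
facet normal -0.748 0.042 0.662
outer loop
vertex -0.394 -3.468 2.18
vertex 0.801 -2.121 3.444
vertex -1.046 -2.118 1.358
endloop
endfacet
facet normal -0.543 -0.612 -0.574
outer loop
vertex -0.321 -2.159 0.716
vertex -0.394 -3.468 2.18
vertex -1.046 -2.118 1.358
endloop
endfacet
facet normal -0.748 0.041 0.662
outer loop
vertex -1.046 -2.118 1.358
vertex 0.801 -2.121 3.444
vertex 0.148 -0.771 2.622
endloop
endfacet
facet normal -0.381 0.789 -0.481
outer loop
vertex 0.148 -0.771 2.622
vertex -0.321 -2.159 0.716
vertex -1.046 -2.118 1.358
endloop
endfacet
facet normal 0.381 -0.790 0.481
outer loop
vertex -0.394 -3.468 2.18
vertex 1.526 -2.162 2.802
vertex 0.801 -2.121 3.444
endloop
endfacet
facet normal -0.543 -0.612 -0.575
outer loop
vertex 0.332 -3.509 1.538
vertex -0.394 -3.468 2.18
vertex -0.321 -2.159 0.716
endloop
endfacet
facet normal 0.381 -0.789 0.481
outer loop
vertex 0.332 -3.509 1.538
vertex 1.526 -2.162 2.802
vertex -0.394 -3.468 2.18
endloop
endfacet
facet normal 0.543 0.612 0.574
outer loop
vertex 0.801 -2.121 3.444
vertex 1.526 -2.162 2.802
vertex 0.148 -0.771 2.622
endloop
endfacet
facet normal -0.381 0.790 -0.481
outer loop
vertex 0.874 -0.812 1.98
vertex -0.321 -2.159 0.716
vertex 0.148 -0.771 2.622
endloop
endfacet
facet normal 0.543 0.612 0.575
outer loop
vertex 0.148 -0.771 2.622
vertex 1.526 -2.162 2.802
vertex 0.874 -0.812 1.98
endloop
endfacet
facet normal 0.748 -0.042 -0.663
outer loop
vertex 0.874 -0.812 1.98
vertex 0.332 -3.509 1.538
vertex -0.321 -2.159 0.716
endloop
endfacet
facet normal 0.748 -0.042 -0.662
outer loop
vertex 1.526 -2.162 2.802
vertex 0.332 -3.509 1.538
vertex 0.874 -0.812 1.98
endloop
endfacet

endsolid


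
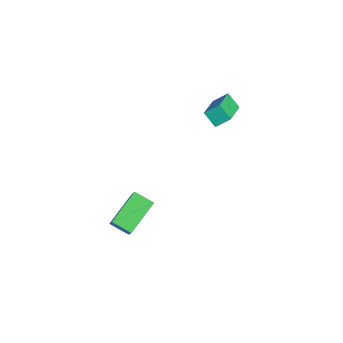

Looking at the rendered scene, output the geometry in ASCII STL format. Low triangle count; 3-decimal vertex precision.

solid 
facet normal -0.802 0.420 -0.424
outer loop
vertex 0.817 3.734 3.95
vertex 1.423 4.185 3.25
vertex 0.719 2.955 3.363
endloop
endfacet
facet normal -0.588 -0.438 0.680
outer loop
vertex 2.477 2.035 4.29
vertex 0.817 3.734 3.95
vertex 0.719 2.955 3.363
endloop
endfacet
facet normal -0.802 0.420 -0.424
outer loop
vertex 0.719 2.955 3.363
vertex 1.423 4.185 3.25
vertex 1.325 3.406 2.663
endloop
endfacet
facet normal -0.100 -0.795 -0.599
outer loop
vertex 1.325 3.406 2.663
vertex 2.477 2.035 4.29
vertex 0.719 2.955 3.363
endloop
endfacet
facet normal 0.100 0.795 0.599
outer loop
vertex 0.817 3.734 3.95
vertex 3.181 3.265 4.177
vertex 1.423 4.185 3.25
endloop
endfacet
facet normal -0.588 -0.438 0.680
outer loop
vertex 2.575 2.814 4.877
vertex 0.817 3.734 3.95
vertex 2.477 2.035 4.29
endloop
endfacet
facet normal 0.100 0.795 0.599
outer loop
vertex 2.575 2.814 4.877
vertex 3.181 3.265 4.177
vertex 0.817 3.734 3.95
endloop
endfacet
facet normal 0.588 0.438 -0.680
outer loop
vertex 1.423 4.185 3.25
vertex 3.181 3.265 4.177
vertex 1.325 3.406 2.663
endloop
endfacet
facet normal -0.100 -0.795 -0.599
outer loop
vertex 3.083 2.486 3.59
vertex 2.477 2.035 4.29
vertex 1.325 3.406 2.663
endloop
endfacet
facet normal 0.588 0.438 -0.680
outer loop
vertex 1.325 3.406 2.663
vertex 3.181 3.265 4.177
vertex 3.083 2.486 3.59
endloop
endfacet
facet normal 0.802 -0.420 0.424
outer loop
vertex 3.083 2.486 3.59
vertex 2.575 2.814 4.877
vertex 2.477 2.035 4.29
endloop
endfacet
facet normal 0.802 -0.420 0.424
outer loop
vertex 3.181 3.265 4.177
vertex 2.575 2.814 4.877
vertex 3.083 2.486 3.59
endloop
endfacet
facet normal -0.618 0.052 -0.784
outer loop
vertex 3.363 -3.169 -3.278
vertex 2.19 -1.728 -2.257
vertex 4.027 -2.299 -3.744
endloop
endfacet
facet normal 0.553 -0.680 -0.482
outer loop
vertex 5.37 -2.412 -2.043
vertex 3.363 -3.169 -3.278
vertex 4.027 -2.299 -3.744
endloop
endfacet
facet normal -0.618 0.052 -0.784
outer loop
vertex 4.027 -2.299 -3.744
vertex 2.19 -1.728 -2.257
vertex 2.854 -0.858 -2.723
endloop
endfacet
facet normal 0.558 0.732 -0.392
outer loop
vertex 2.854 -0.858 -2.723
vertex 5.37 -2.412 -2.043
vertex 4.027 -2.299 -3.744
endloop
endfacet
facet normal -0.558 -0.732 0.392
outer loop
vertex 3.363 -3.169 -3.278
vertex 3.533 -1.841 -0.556
vertex 2.19 -1.728 -2.257
endloop
endfacet
facet normal 0.553 -0.680 -0.482
outer loop
vertex 4.706 -3.282 -1.577
vertex 3.363 -3.169 -3.278
vertex 5.37 -2.412 -2.043
endloop
endfacet
facet normal -0.558 -0.732 0.392
outer loop
vertex 4.706 -3.282 -1.577
vertex 3.533 -1.841 -0.556
vertex 3.363 -3.169 -3.278
endloop
endfacet
facet normal -0.553 0.680 0.482
outer loop
vertex 2.19 -1.728 -2.257
vertex 3.533 -1.841 -0.556
vertex 2.854 -0.858 -2.723
endloop
endfacet
facet normal 0.558 0.732 -0.392
outer loop
vertex 4.197 -0.971 -1.022
vertex 5.37 -2.412 -2.043
vertex 2.854 -0.858 -2.723
endloop
endfacet
facet normal -0.553 0.680 0.482
outer loop
vertex 2.854 -0.858 -2.723
vertex 3.533 -1.841 -0.556
vertex 4.197 -0.971 -1.022
endloop
endfacet
facet normal 0.618 -0.052 0.784
outer loop
vertex 4.197 -0.971 -1.022
vertex 4.706 -3.282 -1.577
vertex 5.37 -2.412 -2.043
endloop
endfacet
facet normal 0.618 -0.052 0.784
outer loop
vertex 3.533 -1.841 -0.556
vertex 4.706 -3.282 -1.577
vertex 4.197 -0.971 -1.022
endloop
endfacet

endsolid


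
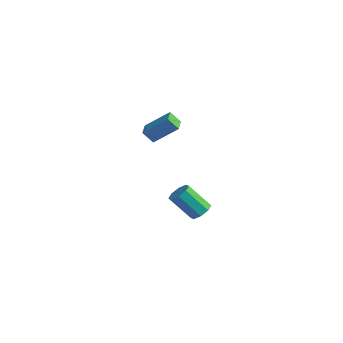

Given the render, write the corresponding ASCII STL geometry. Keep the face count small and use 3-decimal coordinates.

solid 
facet normal -0.575 -0.516 -0.635
outer loop
vertex 2.885 -1.444 3.52
vertex 2.132 -0.628 3.539
vertex 3.338 -1.008 2.755
endloop
endfacet
facet normal 0.678 -0.735 -0.017
outer loop
vertex 4.448 -0.012 3.981
vertex 2.885 -1.444 3.52
vertex 3.338 -1.008 2.755
endloop
endfacet
facet normal -0.575 -0.516 -0.635
outer loop
vertex 3.338 -1.008 2.755
vertex 2.132 -0.628 3.539
vertex 2.585 -0.192 2.774
endloop
endfacet
facet normal 0.458 0.440 -0.772
outer loop
vertex 2.585 -0.192 2.774
vertex 4.448 -0.012 3.981
vertex 3.338 -1.008 2.755
endloop
endfacet
facet normal -0.458 -0.440 0.772
outer loop
vertex 2.885 -1.444 3.52
vertex 3.242 0.368 4.765
vertex 2.132 -0.628 3.539
endloop
endfacet
facet normal 0.678 -0.735 -0.017
outer loop
vertex 3.995 -0.448 4.746
vertex 2.885 -1.444 3.52
vertex 4.448 -0.012 3.981
endloop
endfacet
facet normal -0.458 -0.440 0.772
outer loop
vertex 3.995 -0.448 4.746
vertex 3.242 0.368 4.765
vertex 2.885 -1.444 3.52
endloop
endfacet
facet normal -0.678 0.735 0.017
outer loop
vertex 2.132 -0.628 3.539
vertex 3.242 0.368 4.765
vertex 2.585 -0.192 2.774
endloop
endfacet
facet normal 0.458 0.440 -0.772
outer loop
vertex 3.695 0.804 4.0
vertex 4.448 -0.012 3.981
vertex 2.585 -0.192 2.774
endloop
endfacet
facet normal -0.678 0.735 0.017
outer loop
vertex 2.585 -0.192 2.774
vertex 3.242 0.368 4.765
vertex 3.695 0.804 4.0
endloop
endfacet
facet normal 0.575 0.516 0.635
outer loop
vertex 3.695 0.804 4.0
vertex 3.995 -0.448 4.746
vertex 4.448 -0.012 3.981
endloop
endfacet
facet normal 0.575 0.516 0.635
outer loop
vertex 3.242 0.368 4.765
vertex 3.995 -0.448 4.746
vertex 3.695 0.804 4.0
endloop
endfacet
facet normal 0.500 0.417 -0.759
outer loop
vertex 3.617 3.341 -4.212
vertex 3.247 2.84 -4.731
vertex 3.087 3.576 -4.432
endloop
endfacet
facet normal 0.139 0.826 0.546
outer loop
vertex 3.617 3.341 -4.212
vertex 3.087 3.576 -4.432
vertex 2.562 2.46 -2.611
endloop
endfacet
facet normal 0.139 0.826 0.546
outer loop
vertex 2.562 2.46 -2.611
vertex 3.087 3.576 -4.432
vertex 2.032 2.695 -2.831
endloop
endfacet
facet normal -0.500 -0.417 0.759
outer loop
vertex 2.562 2.46 -2.611
vertex 2.032 2.695 -2.831
vertex 2.193 1.96 -3.129
endloop
endfacet
facet normal 0.500 0.417 -0.759
outer loop
vertex 3.087 3.576 -4.432
vertex 3.247 2.84 -4.731
vertex 2.651 3.38 -4.827
endloop
endfacet
facet normal -0.506 0.852 0.136
outer loop
vertex 3.087 3.576 -4.432
vertex 2.651 3.38 -4.827
vertex 2.032 2.695 -2.831
endloop
endfacet
facet normal -0.506 0.852 0.136
outer loop
vertex 2.032 2.695 -2.831
vertex 2.651 3.38 -4.827
vertex 1.596 2.499 -3.225
endloop
endfacet
facet normal -0.499 -0.417 0.760
outer loop
vertex 2.032 2.695 -2.831
vertex 1.596 2.499 -3.225
vertex 2.193 1.96 -3.129
endloop
endfacet
facet normal 0.500 0.417 -0.759
outer loop
vertex 2.651 3.38 -4.827
vertex 3.247 2.84 -4.731
vertex 2.565 2.868 -5.165
endloop
endfacet
facet normal -0.855 0.378 -0.355
outer loop
vertex 2.651 3.38 -4.827
vertex 2.565 2.868 -5.165
vertex 1.596 2.499 -3.225
endloop
endfacet
facet normal -0.855 0.379 -0.355
outer loop
vertex 1.596 2.499 -3.225
vertex 2.565 2.868 -5.165
vertex 1.51 1.987 -3.564
endloop
endfacet
facet normal -0.500 -0.418 0.759
outer loop
vertex 1.596 2.499 -3.225
vertex 1.51 1.987 -3.564
vertex 2.193 1.96 -3.129
endloop
endfacet
facet normal 0.500 0.417 -0.759
outer loop
vertex 2.565 2.868 -5.165
vertex 3.247 2.84 -4.731
vertex 2.878 2.34 -5.249
endloop
endfacet
facet normal -0.703 -0.316 -0.637
outer loop
vertex 2.565 2.868 -5.165
vertex 2.878 2.34 -5.249
vertex 1.51 1.987 -3.564
endloop
endfacet
facet normal -0.703 -0.316 -0.637
outer loop
vertex 1.51 1.987 -3.564
vertex 2.878 2.34 -5.249
vertex 1.823 1.459 -3.648
endloop
endfacet
facet normal -0.500 -0.417 0.759
outer loop
vertex 1.51 1.987 -3.564
vertex 1.823 1.459 -3.648
vertex 2.193 1.96 -3.129
endloop
endfacet
facet normal 0.500 0.417 -0.759
outer loop
vertex 2.878 2.34 -5.249
vertex 3.247 2.84 -4.731
vertex 3.408 2.105 -5.029
endloop
endfacet
facet normal -0.139 -0.826 -0.546
outer loop
vertex 2.878 2.34 -5.249
vertex 3.408 2.105 -5.029
vertex 1.823 1.459 -3.648
endloop
endfacet
facet normal -0.139 -0.826 -0.546
outer loop
vertex 1.823 1.459 -3.648
vertex 3.408 2.105 -5.029
vertex 2.353 1.224 -3.428
endloop
endfacet
facet normal -0.500 -0.417 0.759
outer loop
vertex 1.823 1.459 -3.648
vertex 2.353 1.224 -3.428
vertex 2.193 1.96 -3.129
endloop
endfacet
facet normal 0.499 0.417 -0.760
outer loop
vertex 3.408 2.105 -5.029
vertex 3.247 2.84 -4.731
vertex 3.844 2.301 -4.635
endloop
endfacet
facet normal 0.506 -0.852 -0.136
outer loop
vertex 3.408 2.105 -5.029
vertex 3.844 2.301 -4.635
vertex 2.353 1.224 -3.428
endloop
endfacet
facet normal 0.506 -0.852 -0.135
outer loop
vertex 2.353 1.224 -3.428
vertex 3.844 2.301 -4.635
vertex 2.789 1.42 -3.033
endloop
endfacet
facet normal -0.500 -0.417 0.759
outer loop
vertex 2.353 1.224 -3.428
vertex 2.789 1.42 -3.033
vertex 2.193 1.96 -3.129
endloop
endfacet
facet normal 0.500 0.418 -0.759
outer loop
vertex 3.844 2.301 -4.635
vertex 3.247 2.84 -4.731
vertex 3.93 2.813 -4.296
endloop
endfacet
facet normal 0.855 -0.379 0.355
outer loop
vertex 3.844 2.301 -4.635
vertex 3.93 2.813 -4.296
vertex 2.789 1.42 -3.033
endloop
endfacet
facet normal 0.855 -0.378 0.355
outer loop
vertex 2.789 1.42 -3.033
vertex 3.93 2.813 -4.296
vertex 2.875 1.932 -2.695
endloop
endfacet
facet normal -0.500 -0.417 0.759
outer loop
vertex 2.789 1.42 -3.033
vertex 2.875 1.932 -2.695
vertex 2.193 1.96 -3.129
endloop
endfacet
facet normal 0.500 0.417 -0.759
outer loop
vertex 3.93 2.813 -4.296
vertex 3.247 2.84 -4.731
vertex 3.617 3.341 -4.212
endloop
endfacet
facet normal 0.703 0.316 0.637
outer loop
vertex 3.93 2.813 -4.296
vertex 3.617 3.341 -4.212
vertex 2.875 1.932 -2.695
endloop
endfacet
facet normal 0.703 0.316 0.637
outer loop
vertex 2.875 1.932 -2.695
vertex 3.617 3.341 -4.212
vertex 2.562 2.46 -2.611
endloop
endfacet
facet normal -0.500 -0.417 0.759
outer loop
vertex 2.875 1.932 -2.695
vertex 2.562 2.46 -2.611
vertex 2.193 1.96 -3.129
endloop
endfacet

endsolid


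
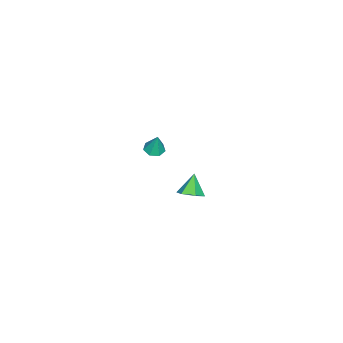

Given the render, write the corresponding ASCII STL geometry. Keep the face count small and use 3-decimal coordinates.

solid 
facet normal -0.157 -0.225 -0.962
outer loop
vertex 3.527 -0.398 3.101
vertex 3.147 -0.857 3.27
vertex 3.009 -0.264 3.154
endloop
endfacet
facet normal 0.262 0.955 0.142
outer loop
vertex 3.527 -0.398 3.101
vertex 3.009 -0.264 3.154
vertex 3.353 -0.563 4.53
endloop
endfacet
facet normal -0.157 -0.225 -0.962
outer loop
vertex 3.009 -0.264 3.154
vertex 3.147 -0.857 3.27
vertex 2.594 -0.577 3.295
endloop
endfacet
facet normal -0.506 0.808 0.302
outer loop
vertex 3.009 -0.264 3.154
vertex 2.594 -0.577 3.295
vertex 3.353 -0.563 4.53
endloop
endfacet
facet normal -0.157 -0.225 -0.962
outer loop
vertex 2.594 -0.577 3.295
vertex 3.147 -0.857 3.27
vertex 2.596 -1.101 3.417
endloop
endfacet
facet normal -0.847 0.118 0.519
outer loop
vertex 2.594 -0.577 3.295
vertex 2.596 -1.101 3.417
vertex 3.353 -0.563 4.53
endloop
endfacet
facet normal -0.156 -0.226 -0.962
outer loop
vertex 2.596 -1.101 3.417
vertex 3.147 -0.857 3.27
vertex 3.013 -1.441 3.429
endloop
endfacet
facet normal -0.502 -0.594 0.629
outer loop
vertex 2.596 -1.101 3.417
vertex 3.013 -1.441 3.429
vertex 3.353 -0.563 4.53
endloop
endfacet
facet normal -0.157 -0.226 -0.961
outer loop
vertex 3.013 -1.441 3.429
vertex 3.147 -0.857 3.27
vertex 3.531 -1.342 3.321
endloop
endfacet
facet normal 0.266 -0.792 0.549
outer loop
vertex 3.013 -1.441 3.429
vertex 3.531 -1.342 3.321
vertex 3.353 -0.563 4.53
endloop
endfacet
facet normal -0.157 -0.225 -0.962
outer loop
vertex 3.531 -1.342 3.321
vertex 3.147 -0.857 3.27
vertex 3.759 -0.877 3.175
endloop
endfacet
facet normal 0.882 -0.326 0.340
outer loop
vertex 3.531 -1.342 3.321
vertex 3.759 -0.877 3.175
vertex 3.353 -0.563 4.53
endloop
endfacet
facet normal -0.157 -0.224 -0.962
outer loop
vertex 3.759 -0.877 3.175
vertex 3.147 -0.857 3.27
vertex 3.527 -0.398 3.101
endloop
endfacet
facet normal 0.879 0.450 0.159
outer loop
vertex 3.759 -0.877 3.175
vertex 3.527 -0.398 3.101
vertex 3.353 -0.563 4.53
endloop
endfacet
facet normal 0.617 0.099 -0.780
outer loop
vertex -0.606 -0.844 -3.914
vertex -1.236 -0.528 -4.372
vertex -0.747 -0.016 -3.92
endloop
endfacet
facet normal 0.408 0.076 0.910
outer loop
vertex -0.606 -0.844 -3.914
vertex -0.747 -0.016 -3.92
vertex -2.124 -0.672 -3.248
endloop
endfacet
facet normal 0.617 0.100 -0.781
outer loop
vertex -0.747 -0.016 -3.92
vertex -1.236 -0.528 -4.372
vertex -1.377 0.3 -4.377
endloop
endfacet
facet normal -0.065 0.777 0.626
outer loop
vertex -0.747 -0.016 -3.92
vertex -1.377 0.3 -4.377
vertex -2.124 -0.672 -3.248
endloop
endfacet
facet normal 0.617 0.100 -0.780
outer loop
vertex -1.377 0.3 -4.377
vertex -1.236 -0.528 -4.372
vertex -1.865 -0.212 -4.829
endloop
endfacet
facet normal -0.751 0.656 0.068
outer loop
vertex -1.377 0.3 -4.377
vertex -1.865 -0.212 -4.829
vertex -2.124 -0.672 -3.248
endloop
endfacet
facet normal 0.617 0.100 -0.780
outer loop
vertex -1.865 -0.212 -4.829
vertex -1.236 -0.528 -4.372
vertex -1.724 -1.04 -4.824
endloop
endfacet
facet normal -0.964 -0.165 -0.206
outer loop
vertex -1.865 -0.212 -4.829
vertex -1.724 -1.04 -4.824
vertex -2.124 -0.672 -3.248
endloop
endfacet
facet normal 0.617 0.100 -0.780
outer loop
vertex -1.724 -1.04 -4.824
vertex -1.236 -0.528 -4.372
vertex -1.095 -1.356 -4.367
endloop
endfacet
facet normal -0.492 -0.867 0.078
outer loop
vertex -1.724 -1.04 -4.824
vertex -1.095 -1.356 -4.367
vertex -2.124 -0.672 -3.248
endloop
endfacet
facet normal 0.618 0.100 -0.780
outer loop
vertex -1.095 -1.356 -4.367
vertex -1.236 -0.528 -4.372
vertex -0.606 -0.844 -3.914
endloop
endfacet
facet normal 0.194 -0.747 0.635
outer loop
vertex -1.095 -1.356 -4.367
vertex -0.606 -0.844 -3.914
vertex -2.124 -0.672 -3.248
endloop
endfacet

endsolid
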